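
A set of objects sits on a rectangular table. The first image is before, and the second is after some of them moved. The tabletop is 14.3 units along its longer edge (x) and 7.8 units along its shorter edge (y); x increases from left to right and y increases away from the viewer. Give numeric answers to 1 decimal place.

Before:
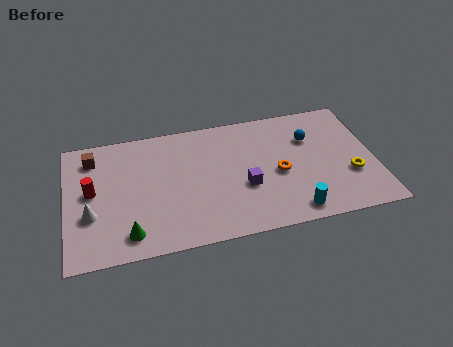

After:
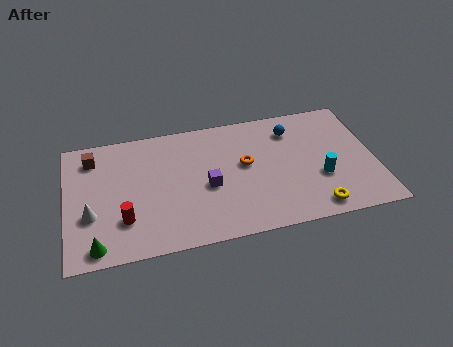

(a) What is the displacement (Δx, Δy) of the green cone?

(-1.5, -0.4)

From the two frames, the green cone sits at roughly (2.8, 1.3) before and (1.3, 0.9) after.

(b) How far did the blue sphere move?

1.1

The blue sphere was near (11.4, 5.4) before and (10.6, 6.1) after, so it travelled √(0.8² + 0.7²) ≈ 1.1 units.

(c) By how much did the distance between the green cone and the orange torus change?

+0.5

Before: roughly 7.3 units apart; after: 7.8. That's 0.5 units further apart.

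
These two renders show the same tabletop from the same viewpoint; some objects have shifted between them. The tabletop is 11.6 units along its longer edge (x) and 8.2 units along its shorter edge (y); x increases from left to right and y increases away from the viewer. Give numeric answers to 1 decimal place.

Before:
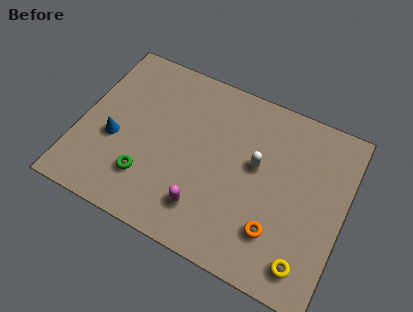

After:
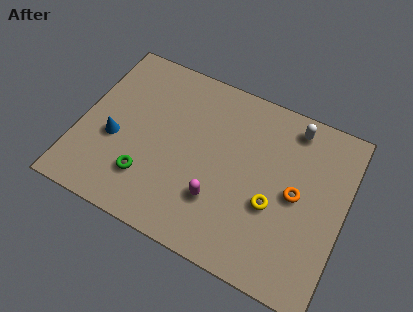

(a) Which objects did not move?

the blue cone and the green torus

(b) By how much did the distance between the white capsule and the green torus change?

+2.5

Before: roughly 5.2 units apart; after: 7.7. That's 2.5 units further apart.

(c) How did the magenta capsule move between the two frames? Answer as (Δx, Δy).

(0.5, 0.6)

The magenta capsule started near (5.8, 1.8) and ended near (6.3, 2.4).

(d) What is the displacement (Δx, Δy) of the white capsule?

(1.3, 2.4)

From the two frames, the white capsule sits at roughly (7.7, 4.7) before and (9.0, 7.1) after.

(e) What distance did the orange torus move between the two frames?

2.1

From (8.9, 2.1) to (9.5, 4.1), the orange torus covered √(0.6² + 2.0²) ≈ 2.1 units.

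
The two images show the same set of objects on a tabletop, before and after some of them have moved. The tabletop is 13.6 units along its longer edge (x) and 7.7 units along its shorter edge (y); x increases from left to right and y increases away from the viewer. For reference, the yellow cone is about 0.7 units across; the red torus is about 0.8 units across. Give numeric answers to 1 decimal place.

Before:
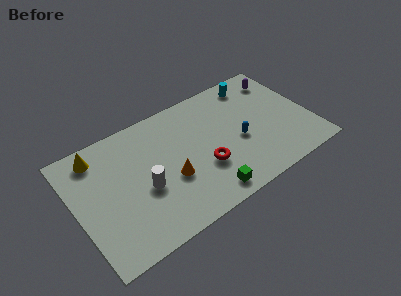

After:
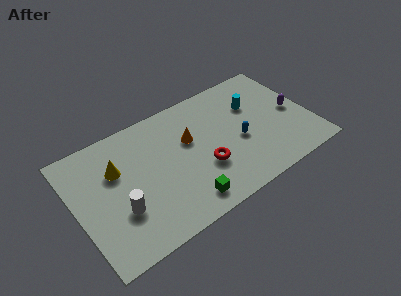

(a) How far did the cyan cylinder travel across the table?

1.4

The cyan cylinder moved from about (10.9, 6.6) to (10.6, 5.2), a distance of √(0.3² + 1.4²) ≈ 1.4.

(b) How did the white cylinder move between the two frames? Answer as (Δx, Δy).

(-1.5, -0.6)

The white cylinder was at about (3.8, 3.2) and moved to about (2.3, 2.6).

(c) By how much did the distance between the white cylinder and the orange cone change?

+3.4

They were about 1.5 units apart before and 4.9 after — 3.4 units further apart.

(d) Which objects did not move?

the red torus and the blue capsule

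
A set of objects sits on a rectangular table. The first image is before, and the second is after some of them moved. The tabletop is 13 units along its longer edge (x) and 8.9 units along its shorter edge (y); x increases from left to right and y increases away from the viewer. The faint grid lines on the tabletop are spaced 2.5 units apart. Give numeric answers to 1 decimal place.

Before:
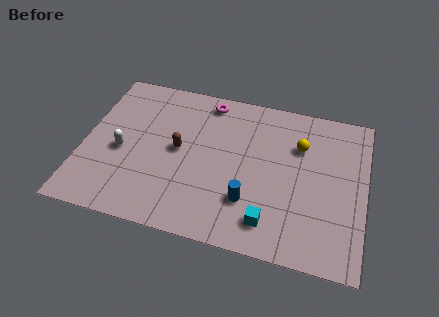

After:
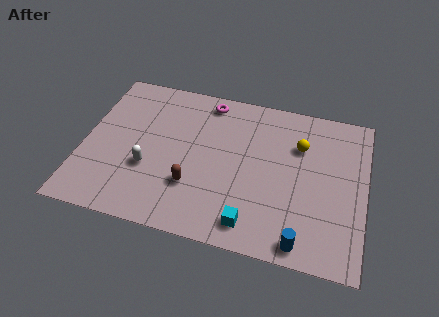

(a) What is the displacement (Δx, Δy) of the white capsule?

(1.3, -0.7)

The white capsule started near (1.8, 3.9) and ended near (3.1, 3.2).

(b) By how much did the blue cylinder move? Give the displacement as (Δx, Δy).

(2.5, -1.6)

The blue cylinder started near (7.8, 2.5) and ended near (10.3, 0.9).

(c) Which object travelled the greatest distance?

the blue cylinder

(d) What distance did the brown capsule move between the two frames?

2.1

From (4.4, 4.6) to (5.2, 2.7), the brown capsule covered √(0.8² + 1.9²) ≈ 2.1 units.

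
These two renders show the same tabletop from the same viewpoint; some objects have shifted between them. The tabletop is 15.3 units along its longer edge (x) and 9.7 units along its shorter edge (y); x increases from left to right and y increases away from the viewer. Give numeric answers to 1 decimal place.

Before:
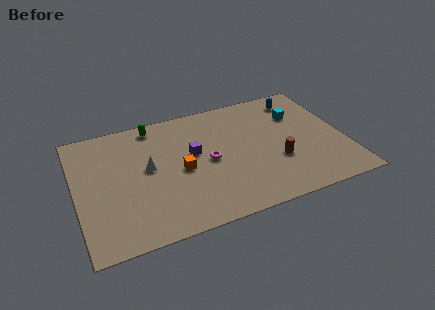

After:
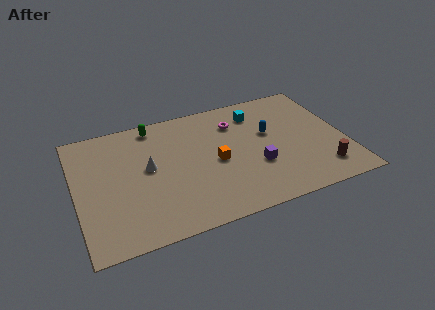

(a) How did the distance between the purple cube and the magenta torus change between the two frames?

+2.8

The distance was about 1.2 in the first image and 4.0 in the second, so they moved 2.8 units further apart.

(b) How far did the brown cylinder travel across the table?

2.8

The brown cylinder moved from about (11.3, 3.4) to (13.7, 1.9), a distance of √(2.4² + 1.5²) ≈ 2.8.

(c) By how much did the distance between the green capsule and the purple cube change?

+3.9

Before: roughly 3.6 units apart; after: 7.5. That's 3.9 units further apart.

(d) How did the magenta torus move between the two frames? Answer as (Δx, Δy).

(1.8, 2.6)

From the two frames, the magenta torus sits at roughly (7.5, 4.7) before and (9.3, 7.3) after.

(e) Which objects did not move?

the green capsule and the white cone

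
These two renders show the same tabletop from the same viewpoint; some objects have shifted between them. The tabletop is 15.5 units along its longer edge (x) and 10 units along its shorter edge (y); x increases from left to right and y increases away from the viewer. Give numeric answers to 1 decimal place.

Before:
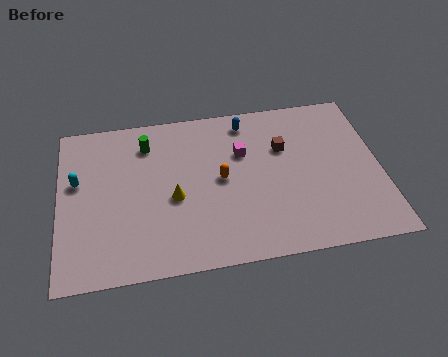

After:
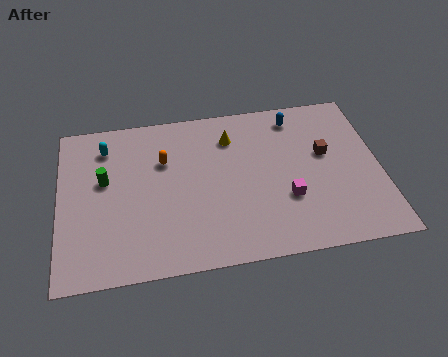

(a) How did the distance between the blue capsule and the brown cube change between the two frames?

+0.3

They were about 2.6 units apart before and 2.9 after — 0.3 units further apart.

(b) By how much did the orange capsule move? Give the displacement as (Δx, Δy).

(-2.7, 1.6)

The orange capsule started near (7.8, 5.1) and ended near (5.1, 6.7).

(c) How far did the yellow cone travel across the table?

4.5

From (5.5, 4.3) to (8.4, 7.7), the yellow cone covered √(2.9² + 3.4²) ≈ 4.5 units.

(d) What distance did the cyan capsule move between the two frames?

2.4

The cyan capsule moved from about (0.9, 6.0) to (2.3, 8.0), a distance of √(1.4² + 2.0²) ≈ 2.4.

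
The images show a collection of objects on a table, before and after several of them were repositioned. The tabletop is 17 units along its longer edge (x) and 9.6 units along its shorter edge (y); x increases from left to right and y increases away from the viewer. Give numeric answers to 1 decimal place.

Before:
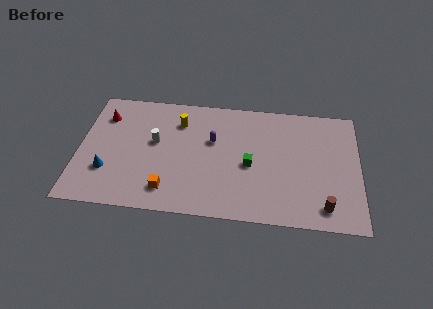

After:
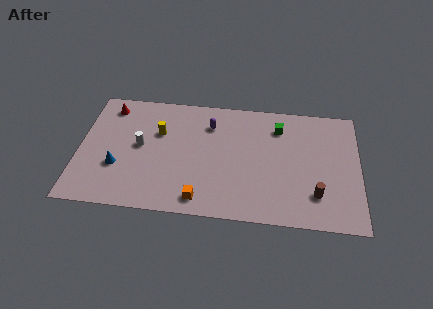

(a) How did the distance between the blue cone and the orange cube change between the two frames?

+1.6

Before: roughly 3.9 units apart; after: 5.5. That's 1.6 units further apart.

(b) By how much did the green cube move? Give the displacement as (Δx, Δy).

(1.7, 3.2)

The green cube was at about (10.4, 4.3) and moved to about (12.1, 7.5).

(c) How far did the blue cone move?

0.7

From (1.8, 2.9) to (2.4, 3.3), the blue cone covered √(0.6² + 0.4²) ≈ 0.7 units.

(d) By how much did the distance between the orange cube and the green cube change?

+2.2

The distance was about 5.5 in the first image and 7.7 in the second, so they moved 2.2 units further apart.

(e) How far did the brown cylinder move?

1.0

The brown cylinder moved from about (14.9, 1.5) to (14.4, 2.4), a distance of √(0.5² + 0.9²) ≈ 1.0.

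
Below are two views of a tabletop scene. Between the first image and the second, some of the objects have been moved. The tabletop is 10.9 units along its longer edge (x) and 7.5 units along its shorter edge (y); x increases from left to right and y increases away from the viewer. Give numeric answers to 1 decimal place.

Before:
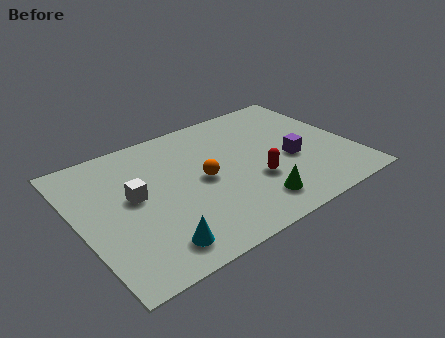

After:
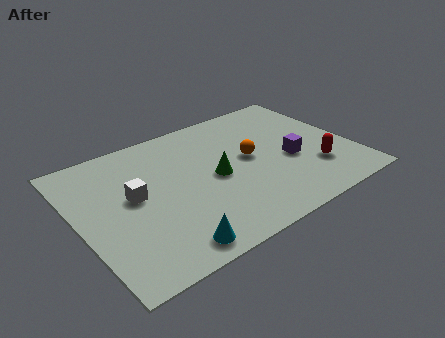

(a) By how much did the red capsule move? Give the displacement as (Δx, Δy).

(2.4, -0.5)

The red capsule started near (6.8, 2.6) and ended near (9.2, 2.1).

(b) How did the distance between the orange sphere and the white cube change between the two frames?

+2.0

Before: roughly 2.7 units apart; after: 4.7. That's 2.0 units further apart.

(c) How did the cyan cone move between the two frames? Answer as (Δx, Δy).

(0.5, -0.3)

The cyan cone started near (2.5, 1.2) and ended near (3.0, 0.9).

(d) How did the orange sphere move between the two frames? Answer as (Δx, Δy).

(2.0, 0.3)

The orange sphere was at about (4.9, 3.7) and moved to about (6.9, 4.0).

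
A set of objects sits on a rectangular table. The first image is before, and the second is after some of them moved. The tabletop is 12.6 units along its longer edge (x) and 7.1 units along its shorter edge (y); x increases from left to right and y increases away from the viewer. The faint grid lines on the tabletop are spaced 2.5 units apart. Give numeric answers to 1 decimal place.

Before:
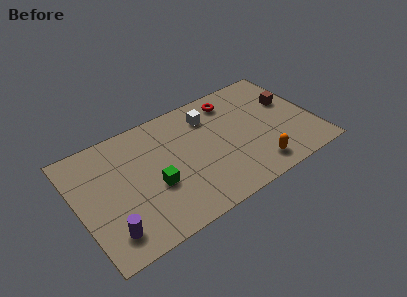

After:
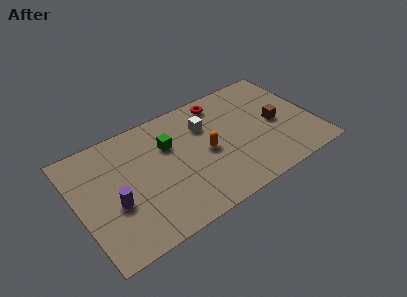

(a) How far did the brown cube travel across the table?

1.3

The brown cube moved from about (11.5, 4.4) to (10.6, 3.4), a distance of √(0.9² + 1.0²) ≈ 1.3.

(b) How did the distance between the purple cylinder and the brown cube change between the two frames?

-1.8

The distance was about 10.6 in the first image and 8.8 in the second, so they moved 1.8 units closer together.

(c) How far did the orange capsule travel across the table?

3.2

The orange capsule moved from about (9.1, 1.2) to (6.8, 3.4), a distance of √(2.3² + 2.2²) ≈ 3.2.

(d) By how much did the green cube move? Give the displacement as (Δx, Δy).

(1.1, 2.0)

The green cube started near (3.9, 2.8) and ended near (5.0, 4.8).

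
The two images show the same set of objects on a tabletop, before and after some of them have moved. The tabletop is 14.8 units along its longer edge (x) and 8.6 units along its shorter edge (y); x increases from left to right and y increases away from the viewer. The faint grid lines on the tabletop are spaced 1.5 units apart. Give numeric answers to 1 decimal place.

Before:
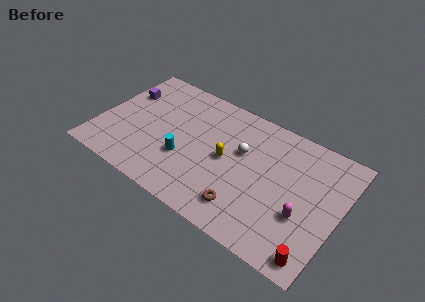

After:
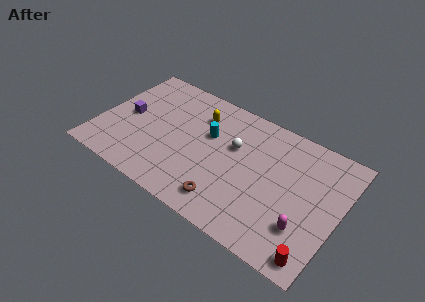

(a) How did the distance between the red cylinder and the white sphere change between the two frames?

+0.5

Before: roughly 6.7 units apart; after: 7.2. That's 0.5 units further apart.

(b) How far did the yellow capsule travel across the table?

3.0

From (7.9, 4.3) to (5.8, 6.5), the yellow capsule covered √(2.1² + 2.2²) ≈ 3.0 units.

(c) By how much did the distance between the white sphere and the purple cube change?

-0.9

The distance was about 7.6 in the first image and 6.7 in the second, so they moved 0.9 units closer together.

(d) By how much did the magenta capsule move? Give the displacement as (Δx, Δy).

(0.2, -0.7)

From the two frames, the magenta capsule sits at roughly (12.8, 3.1) before and (13.0, 2.4) after.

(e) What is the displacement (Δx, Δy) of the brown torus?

(-1.1, -0.2)

The brown torus was at about (9.5, 1.7) and moved to about (8.4, 1.5).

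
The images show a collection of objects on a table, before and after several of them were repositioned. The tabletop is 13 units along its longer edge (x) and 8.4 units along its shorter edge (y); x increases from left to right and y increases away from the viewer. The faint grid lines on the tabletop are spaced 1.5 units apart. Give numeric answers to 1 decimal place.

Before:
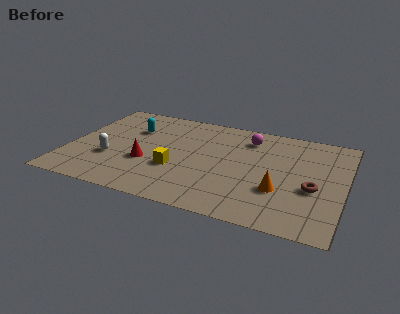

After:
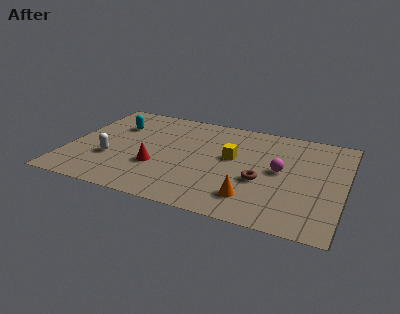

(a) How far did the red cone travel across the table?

0.5

From (3.8, 3.1) to (4.3, 2.9), the red cone covered √(0.5² + 0.2²) ≈ 0.5 units.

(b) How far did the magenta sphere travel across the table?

2.9

The magenta sphere moved from about (8.3, 6.7) to (10.0, 4.4), a distance of √(1.7² + 2.3²) ≈ 2.9.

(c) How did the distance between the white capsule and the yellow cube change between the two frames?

+2.8

They were about 3.1 units apart before and 5.9 after — 2.8 units further apart.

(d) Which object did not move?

the white capsule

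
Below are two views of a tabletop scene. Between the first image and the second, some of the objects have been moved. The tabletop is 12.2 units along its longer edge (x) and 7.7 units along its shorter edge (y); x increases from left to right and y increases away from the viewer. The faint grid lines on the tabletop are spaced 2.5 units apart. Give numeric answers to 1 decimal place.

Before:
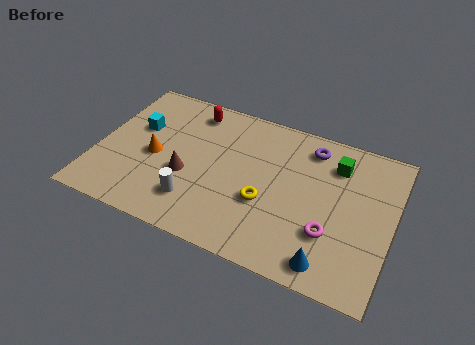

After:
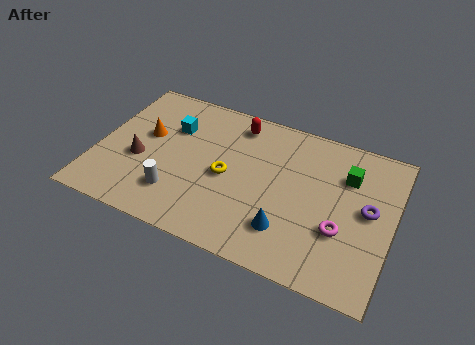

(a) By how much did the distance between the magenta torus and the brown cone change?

+2.4

Before: roughly 6.0 units apart; after: 8.4. That's 2.4 units further apart.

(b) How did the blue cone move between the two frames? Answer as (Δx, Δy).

(-1.8, 0.9)

From the two frames, the blue cone sits at roughly (9.9, 1.0) before and (8.1, 1.9) after.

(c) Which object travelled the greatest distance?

the purple torus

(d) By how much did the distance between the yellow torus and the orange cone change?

-1.1

Before: roughly 4.7 units apart; after: 3.6. That's 1.1 units closer together.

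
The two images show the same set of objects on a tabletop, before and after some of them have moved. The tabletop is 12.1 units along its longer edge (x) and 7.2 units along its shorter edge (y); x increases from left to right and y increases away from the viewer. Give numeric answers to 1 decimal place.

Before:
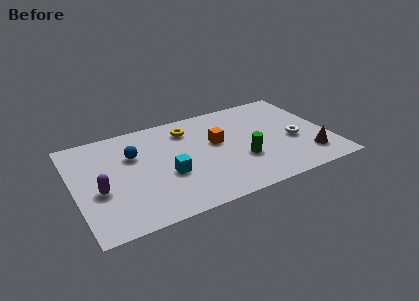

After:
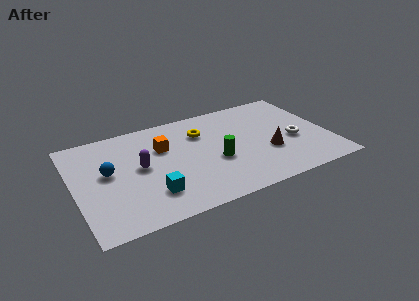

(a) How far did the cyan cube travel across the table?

1.3

The cyan cube moved from about (4.3, 2.8) to (3.4, 1.8), a distance of √(0.9² + 1.0²) ≈ 1.3.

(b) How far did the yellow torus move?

0.8

From (5.6, 5.7) to (6.2, 5.2), the yellow torus covered √(0.6² + 0.5²) ≈ 0.8 units.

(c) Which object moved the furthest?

the orange cube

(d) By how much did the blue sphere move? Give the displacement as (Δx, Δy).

(-1.3, -0.8)

From the two frames, the blue sphere sits at roughly (2.9, 4.8) before and (1.6, 4.0) after.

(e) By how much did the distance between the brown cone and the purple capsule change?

-3.8

The distance was about 9.9 in the first image and 6.1 in the second, so they moved 3.8 units closer together.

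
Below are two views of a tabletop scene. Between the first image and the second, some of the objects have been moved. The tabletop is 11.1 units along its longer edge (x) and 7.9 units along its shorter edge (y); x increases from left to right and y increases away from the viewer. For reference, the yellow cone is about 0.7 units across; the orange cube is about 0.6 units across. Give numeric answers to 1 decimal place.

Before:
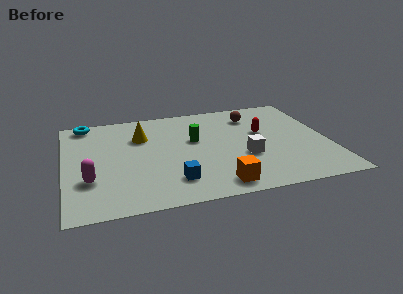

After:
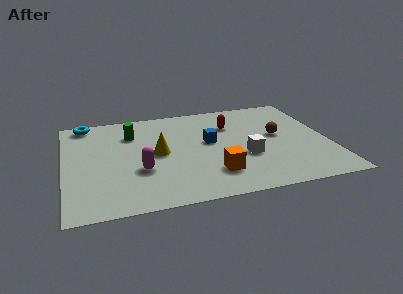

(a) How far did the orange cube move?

0.9

The orange cube was near (6.2, 1.0) before and (6.1, 1.9) after, so it travelled √(0.1² + 0.9²) ≈ 0.9 units.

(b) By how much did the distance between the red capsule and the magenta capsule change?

-2.8

Before: roughly 7.7 units apart; after: 4.9. That's 2.8 units closer together.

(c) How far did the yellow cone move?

1.6

The yellow cone moved from about (3.3, 5.5) to (3.9, 4.0), a distance of √(0.6² + 1.5²) ≈ 1.6.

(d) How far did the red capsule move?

1.6

From (8.4, 4.7) to (7.1, 5.6), the red capsule covered √(1.3² + 0.9²) ≈ 1.6 units.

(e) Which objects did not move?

the cyan torus and the white cube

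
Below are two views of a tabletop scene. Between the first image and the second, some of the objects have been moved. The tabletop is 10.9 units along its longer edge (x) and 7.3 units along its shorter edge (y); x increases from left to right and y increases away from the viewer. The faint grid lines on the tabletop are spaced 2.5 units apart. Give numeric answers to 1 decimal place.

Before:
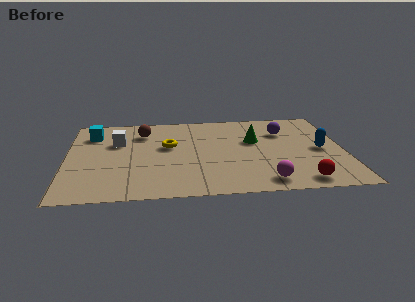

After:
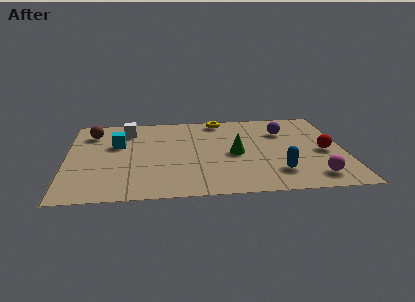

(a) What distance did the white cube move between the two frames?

1.1

The white cube moved from about (2.0, 4.8) to (2.4, 5.8), a distance of √(0.4² + 1.0²) ≈ 1.1.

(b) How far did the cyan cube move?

1.4

The cyan cube was near (1.0, 5.6) before and (2.0, 4.6) after, so it travelled √(1.0² + 1.0²) ≈ 1.4 units.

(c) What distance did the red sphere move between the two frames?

2.6

From (9.1, 0.9) to (10.1, 3.3), the red sphere covered √(1.0² + 2.4²) ≈ 2.6 units.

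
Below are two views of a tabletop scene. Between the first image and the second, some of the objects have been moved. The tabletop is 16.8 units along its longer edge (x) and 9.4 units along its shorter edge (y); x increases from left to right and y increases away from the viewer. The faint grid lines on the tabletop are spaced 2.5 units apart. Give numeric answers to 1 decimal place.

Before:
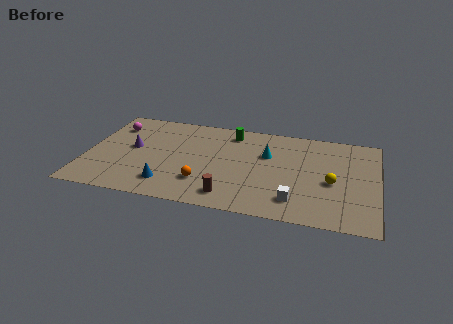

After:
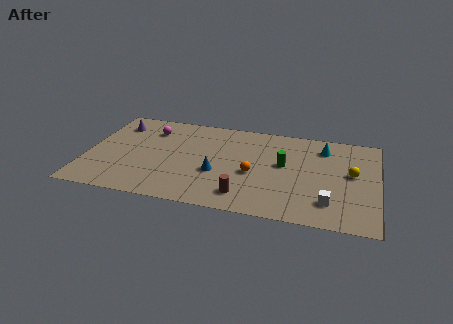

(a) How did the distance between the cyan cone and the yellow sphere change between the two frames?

-1.4

They were about 4.3 units apart before and 2.9 after — 1.4 units closer together.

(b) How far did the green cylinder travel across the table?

4.1

The green cylinder moved from about (8.2, 7.9) to (11.4, 5.3), a distance of √(3.2² + 2.6²) ≈ 4.1.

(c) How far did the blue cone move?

3.2

From (4.9, 1.9) to (7.6, 3.6), the blue cone covered √(2.7² + 1.7²) ≈ 3.2 units.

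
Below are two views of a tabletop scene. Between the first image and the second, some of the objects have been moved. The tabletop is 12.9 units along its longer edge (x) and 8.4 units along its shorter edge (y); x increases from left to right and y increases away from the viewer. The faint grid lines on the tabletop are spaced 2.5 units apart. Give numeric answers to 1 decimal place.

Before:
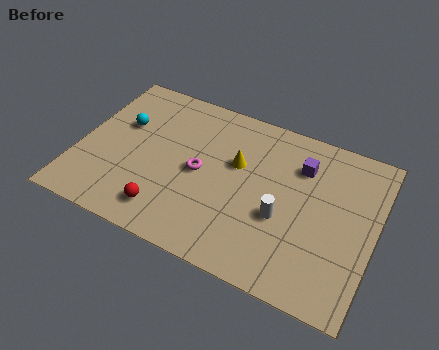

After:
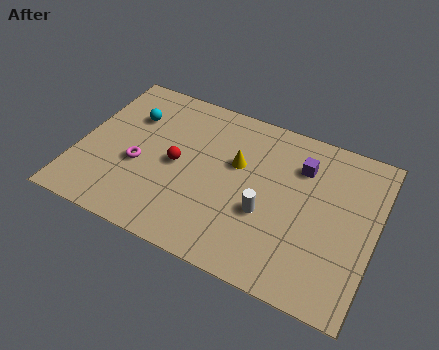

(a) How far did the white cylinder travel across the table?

0.7

The white cylinder moved from about (9.0, 3.3) to (8.3, 3.2), a distance of √(0.7² + 0.1²) ≈ 0.7.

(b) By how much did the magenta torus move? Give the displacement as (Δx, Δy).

(-2.6, -0.7)

The magenta torus started near (5.3, 4.1) and ended near (2.7, 3.4).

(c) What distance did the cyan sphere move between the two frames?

0.7

From (1.7, 5.3) to (2.0, 5.9), the cyan sphere covered √(0.3² + 0.6²) ≈ 0.7 units.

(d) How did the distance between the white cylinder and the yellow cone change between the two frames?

-0.4

Before: roughly 2.9 units apart; after: 2.5. That's 0.4 units closer together.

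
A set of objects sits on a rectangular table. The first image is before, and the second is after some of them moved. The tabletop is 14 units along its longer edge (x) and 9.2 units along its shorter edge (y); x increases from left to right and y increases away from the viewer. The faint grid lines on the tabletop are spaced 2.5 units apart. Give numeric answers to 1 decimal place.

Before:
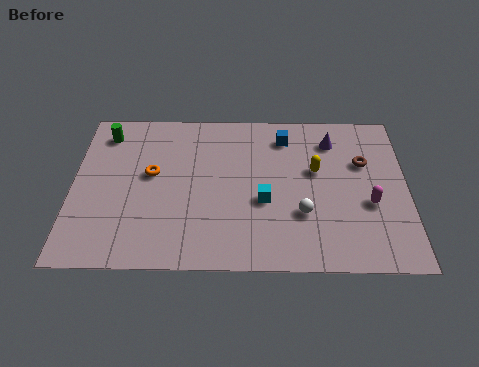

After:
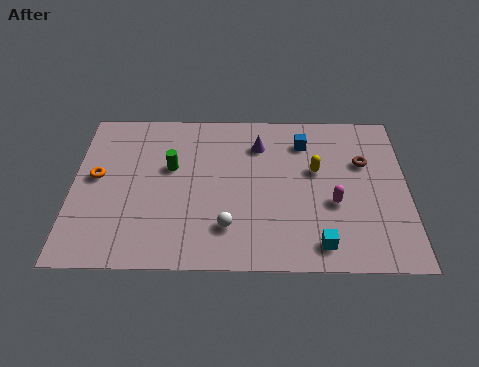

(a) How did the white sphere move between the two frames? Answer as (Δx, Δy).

(-3.1, -0.8)

The white sphere started near (9.6, 3.0) and ended near (6.5, 2.2).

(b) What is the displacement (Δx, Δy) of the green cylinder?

(2.8, -2.0)

The green cylinder started near (1.3, 7.6) and ended near (4.1, 5.6).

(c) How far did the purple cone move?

3.1

The purple cone moved from about (10.9, 7.3) to (7.8, 7.0), a distance of √(3.1² + 0.3²) ≈ 3.1.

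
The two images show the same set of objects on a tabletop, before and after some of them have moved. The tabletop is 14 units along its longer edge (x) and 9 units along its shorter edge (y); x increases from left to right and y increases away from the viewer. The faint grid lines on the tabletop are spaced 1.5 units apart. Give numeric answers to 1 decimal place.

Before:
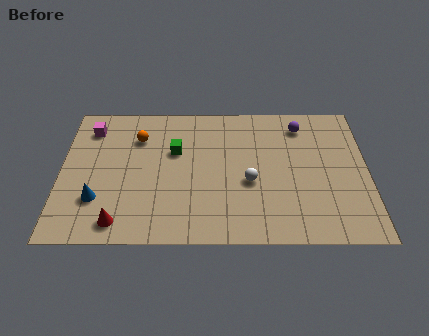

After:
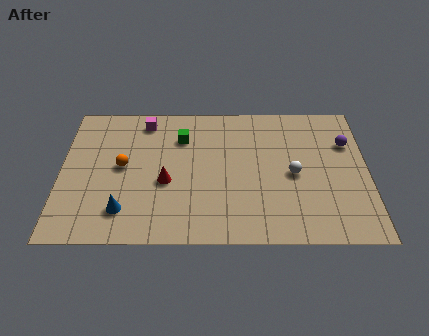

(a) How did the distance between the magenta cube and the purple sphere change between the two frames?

-0.3

Before: roughly 9.7 units apart; after: 9.4. That's 0.3 units closer together.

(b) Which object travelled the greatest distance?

the red cone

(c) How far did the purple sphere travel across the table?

2.4

From (11.0, 7.4) to (13.1, 6.2), the purple sphere covered √(2.1² + 1.2²) ≈ 2.4 units.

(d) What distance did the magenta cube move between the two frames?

2.5

The magenta cube was near (1.3, 7.2) before and (3.8, 7.7) after, so it travelled √(2.5² + 0.5²) ≈ 2.5 units.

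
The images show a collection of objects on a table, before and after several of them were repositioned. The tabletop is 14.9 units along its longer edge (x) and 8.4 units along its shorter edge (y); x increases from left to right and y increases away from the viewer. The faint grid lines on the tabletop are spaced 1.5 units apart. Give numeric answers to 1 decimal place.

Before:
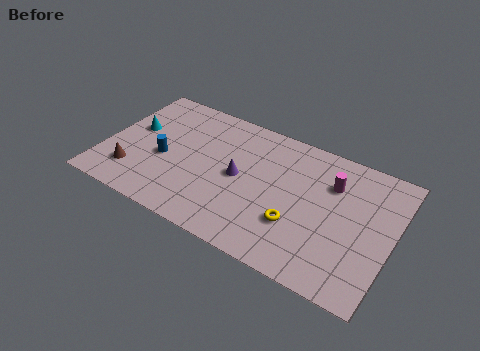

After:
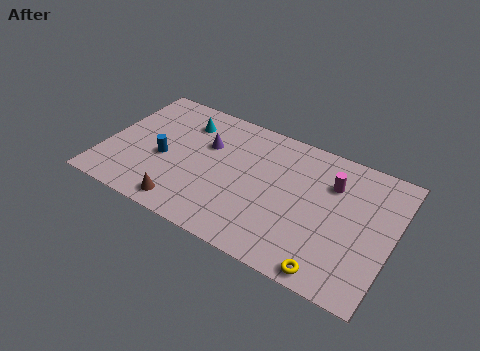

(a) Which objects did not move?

the blue cylinder and the magenta cylinder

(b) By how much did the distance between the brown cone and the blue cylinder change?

+0.8

Before: roughly 2.1 units apart; after: 2.9. That's 0.8 units further apart.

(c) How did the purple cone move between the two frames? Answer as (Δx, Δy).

(-1.9, 1.3)

The purple cone was at about (7.0, 4.2) and moved to about (5.1, 5.5).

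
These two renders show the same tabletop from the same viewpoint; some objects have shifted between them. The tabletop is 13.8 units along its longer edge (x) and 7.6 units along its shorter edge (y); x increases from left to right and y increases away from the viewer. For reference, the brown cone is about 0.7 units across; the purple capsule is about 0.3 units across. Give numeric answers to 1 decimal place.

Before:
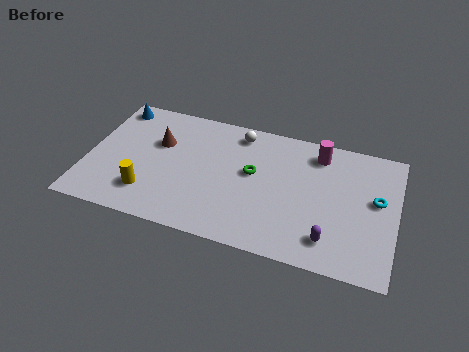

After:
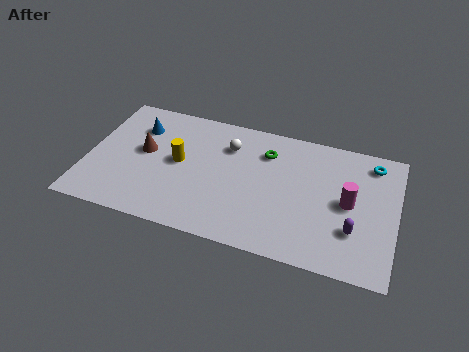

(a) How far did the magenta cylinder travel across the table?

2.9

The magenta cylinder was near (10.2, 6.3) before and (11.7, 3.8) after, so it travelled √(1.5² + 2.5²) ≈ 2.9 units.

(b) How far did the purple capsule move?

1.3

The purple capsule moved from about (11.0, 1.5) to (12.0, 2.3), a distance of √(1.0² + 0.8²) ≈ 1.3.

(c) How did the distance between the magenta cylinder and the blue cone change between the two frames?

+0.5

Before: roughly 9.3 units apart; after: 9.8. That's 0.5 units further apart.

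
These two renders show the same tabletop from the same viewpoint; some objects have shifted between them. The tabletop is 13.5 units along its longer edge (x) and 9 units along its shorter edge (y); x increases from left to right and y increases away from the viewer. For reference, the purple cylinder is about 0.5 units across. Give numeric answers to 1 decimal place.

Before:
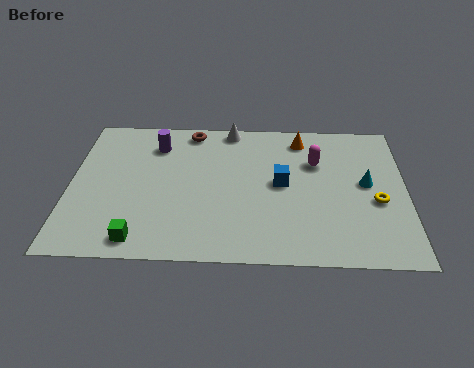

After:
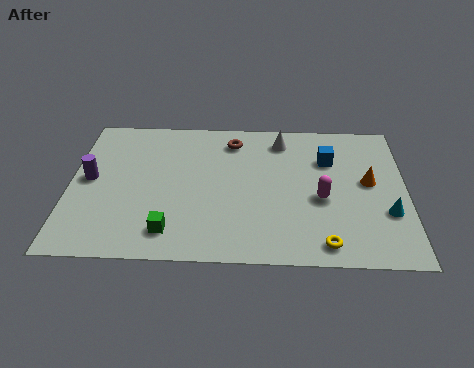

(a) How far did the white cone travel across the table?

2.2

The white cone moved from about (6.4, 8.2) to (8.5, 7.5), a distance of √(2.1² + 0.7²) ≈ 2.2.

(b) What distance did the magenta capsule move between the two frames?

2.3

From (9.9, 6.1) to (10.1, 3.8), the magenta capsule covered √(0.2² + 2.3²) ≈ 2.3 units.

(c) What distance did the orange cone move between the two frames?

3.8

From (9.3, 7.6) to (12.0, 4.9), the orange cone covered √(2.7² + 2.7²) ≈ 3.8 units.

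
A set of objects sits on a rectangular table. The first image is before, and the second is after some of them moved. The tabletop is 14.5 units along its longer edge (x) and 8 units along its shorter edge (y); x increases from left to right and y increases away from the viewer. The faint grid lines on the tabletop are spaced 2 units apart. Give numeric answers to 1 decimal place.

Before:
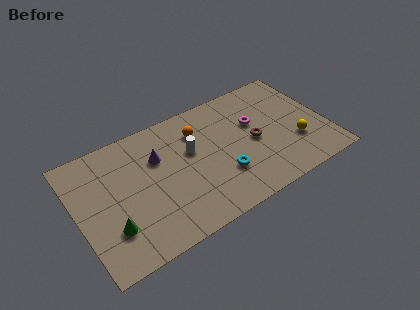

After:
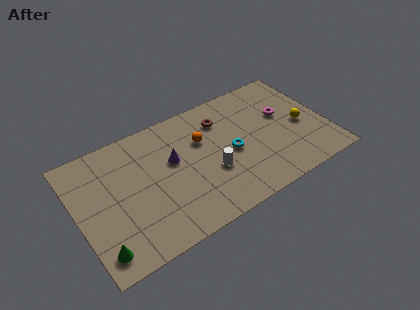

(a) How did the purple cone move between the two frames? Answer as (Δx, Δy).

(0.8, -0.6)

The purple cone was at about (4.8, 5.4) and moved to about (5.6, 4.8).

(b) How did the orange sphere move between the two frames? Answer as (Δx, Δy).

(0.1, -0.7)

From the two frames, the orange sphere sits at roughly (7.3, 6.0) before and (7.4, 5.3) after.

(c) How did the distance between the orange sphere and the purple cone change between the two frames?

-0.7

Before: roughly 2.6 units apart; after: 1.9. That's 0.7 units closer together.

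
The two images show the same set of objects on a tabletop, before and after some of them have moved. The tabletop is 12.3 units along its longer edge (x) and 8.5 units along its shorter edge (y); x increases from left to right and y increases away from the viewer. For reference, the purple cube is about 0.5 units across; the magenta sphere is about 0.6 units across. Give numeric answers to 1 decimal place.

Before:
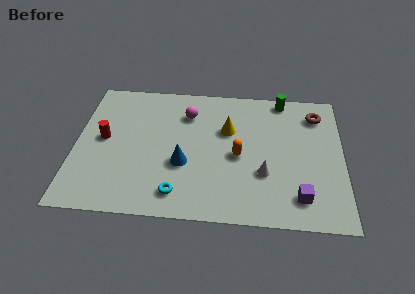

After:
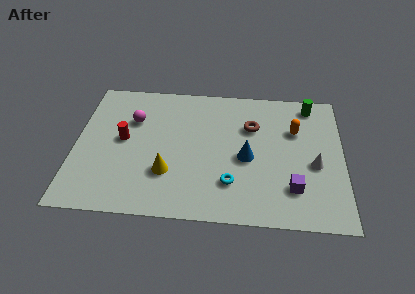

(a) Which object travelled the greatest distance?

the yellow cone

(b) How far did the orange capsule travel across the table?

3.2

The orange capsule was near (7.5, 3.9) before and (10.1, 5.7) after, so it travelled √(2.6² + 1.8²) ≈ 3.2 units.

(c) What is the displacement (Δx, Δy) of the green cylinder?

(1.3, -0.3)

From the two frames, the green cylinder sits at roughly (9.5, 7.7) before and (10.8, 7.4) after.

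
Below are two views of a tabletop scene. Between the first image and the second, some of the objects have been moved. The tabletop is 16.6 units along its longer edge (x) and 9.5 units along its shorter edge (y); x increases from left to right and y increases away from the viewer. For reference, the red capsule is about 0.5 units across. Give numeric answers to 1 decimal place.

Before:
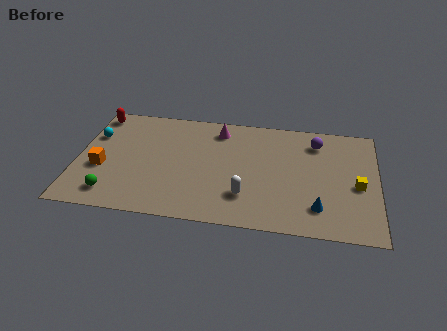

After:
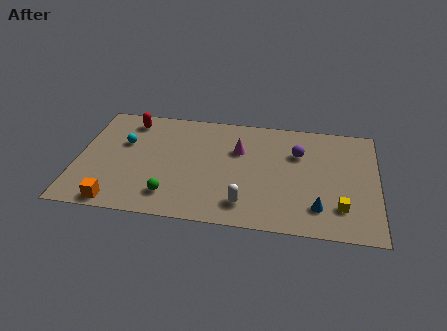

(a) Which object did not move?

the blue cone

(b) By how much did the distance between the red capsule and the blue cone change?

-1.8

They were about 14.0 units apart before and 12.2 after — 1.8 units closer together.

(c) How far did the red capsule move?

1.9

The red capsule was near (0.8, 8.3) before and (2.7, 8.0) after, so it travelled √(1.9² + 0.3²) ≈ 1.9 units.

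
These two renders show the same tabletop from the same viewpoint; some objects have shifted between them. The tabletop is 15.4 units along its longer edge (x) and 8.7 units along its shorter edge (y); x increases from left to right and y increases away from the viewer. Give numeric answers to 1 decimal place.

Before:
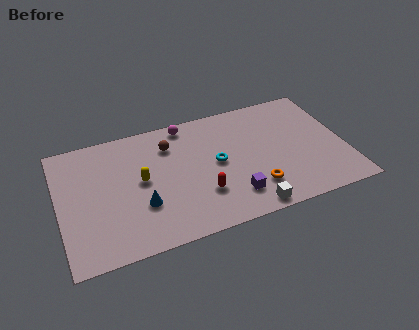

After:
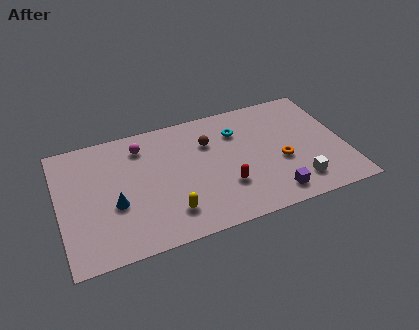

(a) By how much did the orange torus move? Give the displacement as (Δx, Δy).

(1.6, 1.4)

From the two frames, the orange torus sits at roughly (10.3, 2.1) before and (11.9, 3.5) after.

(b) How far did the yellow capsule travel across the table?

3.0

The yellow capsule moved from about (4.4, 4.6) to (5.7, 1.9), a distance of √(1.3² + 2.7²) ≈ 3.0.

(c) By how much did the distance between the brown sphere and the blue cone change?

+1.8

Before: roughly 4.1 units apart; after: 5.9. That's 1.8 units further apart.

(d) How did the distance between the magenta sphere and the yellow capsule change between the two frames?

+1.0

Before: roughly 4.2 units apart; after: 5.2. That's 1.0 units further apart.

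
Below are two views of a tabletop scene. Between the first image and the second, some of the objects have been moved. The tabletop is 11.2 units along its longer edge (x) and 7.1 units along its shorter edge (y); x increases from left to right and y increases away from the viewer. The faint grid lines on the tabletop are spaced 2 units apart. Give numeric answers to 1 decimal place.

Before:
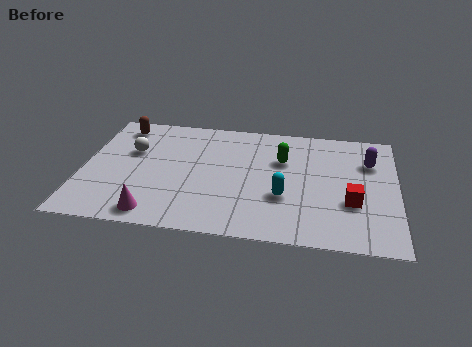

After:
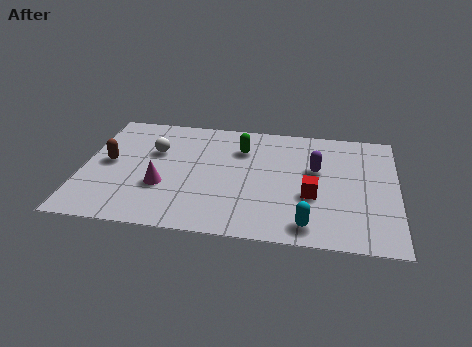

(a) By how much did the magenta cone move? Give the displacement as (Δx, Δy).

(0.2, 1.6)

The magenta cone was at about (2.7, 0.9) and moved to about (2.9, 2.5).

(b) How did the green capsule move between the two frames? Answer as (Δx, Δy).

(-1.5, 0.5)

From the two frames, the green capsule sits at roughly (7.1, 4.7) before and (5.6, 5.2) after.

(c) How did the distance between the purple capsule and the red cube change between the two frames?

-1.0

They were about 2.6 units apart before and 1.6 after — 1.0 units closer together.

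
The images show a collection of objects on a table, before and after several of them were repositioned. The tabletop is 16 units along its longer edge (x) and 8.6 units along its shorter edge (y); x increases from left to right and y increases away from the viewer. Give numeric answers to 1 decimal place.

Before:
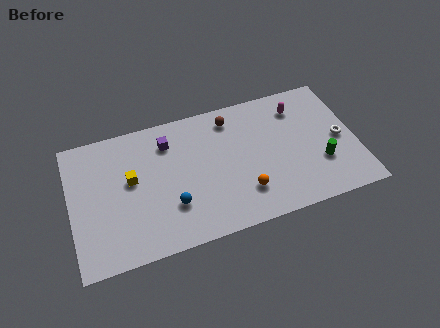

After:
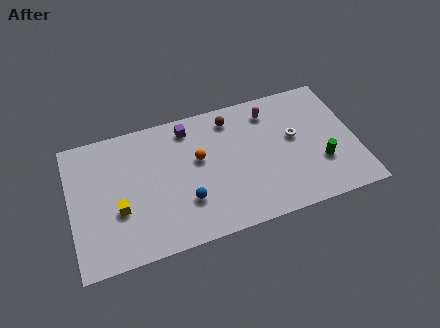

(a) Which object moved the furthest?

the orange sphere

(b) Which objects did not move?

the green cylinder and the brown sphere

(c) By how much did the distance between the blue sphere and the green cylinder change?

-0.8

Before: roughly 8.4 units apart; after: 7.6. That's 0.8 units closer together.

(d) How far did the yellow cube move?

1.9

The yellow cube moved from about (3.4, 4.9) to (2.6, 3.2), a distance of √(0.8² + 1.7²) ≈ 1.9.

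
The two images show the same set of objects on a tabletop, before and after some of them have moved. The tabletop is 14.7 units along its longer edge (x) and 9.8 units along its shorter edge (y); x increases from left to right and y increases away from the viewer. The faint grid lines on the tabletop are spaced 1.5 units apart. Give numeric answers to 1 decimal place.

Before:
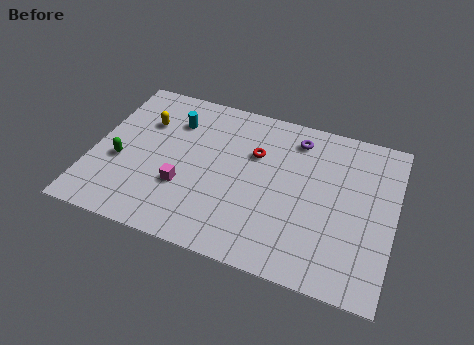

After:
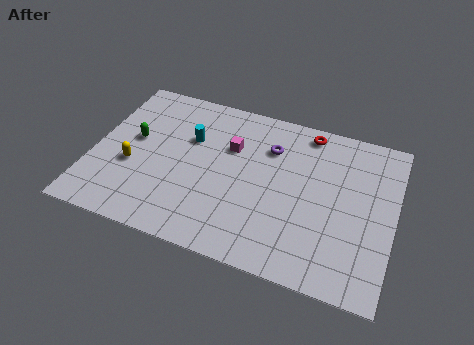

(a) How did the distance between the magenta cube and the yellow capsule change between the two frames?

+1.1

They were about 4.2 units apart before and 5.3 after — 1.1 units further apart.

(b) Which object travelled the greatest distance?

the magenta cube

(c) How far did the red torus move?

3.3

From (7.8, 6.5) to (10.2, 8.7), the red torus covered √(2.4² + 2.2²) ≈ 3.3 units.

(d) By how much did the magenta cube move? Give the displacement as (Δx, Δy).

(2.0, 3.2)

The magenta cube was at about (4.6, 3.3) and moved to about (6.6, 6.5).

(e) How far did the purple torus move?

1.6

The purple torus was near (9.7, 8.1) before and (8.5, 7.1) after, so it travelled √(1.2² + 1.0²) ≈ 1.6 units.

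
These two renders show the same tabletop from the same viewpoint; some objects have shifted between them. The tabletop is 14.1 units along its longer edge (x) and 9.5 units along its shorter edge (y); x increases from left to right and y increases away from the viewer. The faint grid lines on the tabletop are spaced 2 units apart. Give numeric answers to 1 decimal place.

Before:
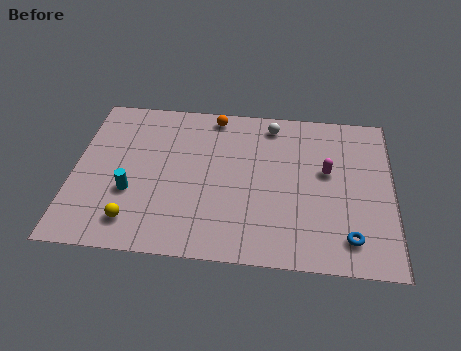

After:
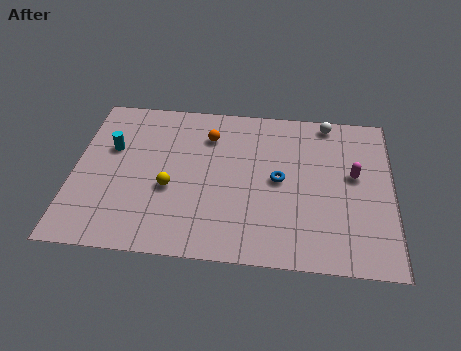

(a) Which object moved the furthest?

the blue torus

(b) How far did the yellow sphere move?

2.6

From (2.8, 1.7) to (4.3, 3.8), the yellow sphere covered √(1.5² + 2.1²) ≈ 2.6 units.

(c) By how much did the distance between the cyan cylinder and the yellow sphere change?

+1.8

The distance was about 1.7 in the first image and 3.5 in the second, so they moved 1.8 units further apart.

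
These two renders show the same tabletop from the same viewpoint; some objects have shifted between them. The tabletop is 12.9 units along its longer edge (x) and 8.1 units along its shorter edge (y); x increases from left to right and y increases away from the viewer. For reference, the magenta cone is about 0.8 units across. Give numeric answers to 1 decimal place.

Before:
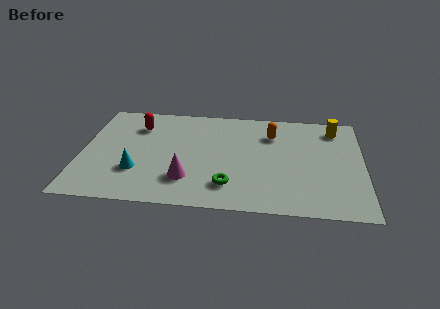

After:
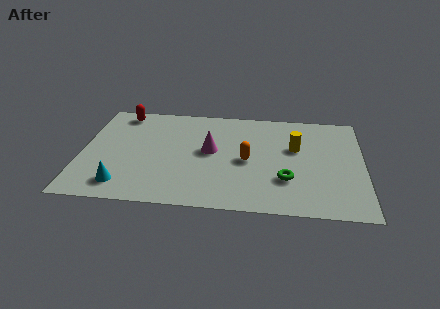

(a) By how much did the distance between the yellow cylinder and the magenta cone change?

-4.2

Before: roughly 8.1 units apart; after: 3.9. That's 4.2 units closer together.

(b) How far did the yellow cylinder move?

2.5

The yellow cylinder moved from about (11.6, 6.7) to (9.8, 5.0), a distance of √(1.8² + 1.7²) ≈ 2.5.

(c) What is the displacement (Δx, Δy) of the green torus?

(2.6, 0.7)

The green torus started near (6.8, 1.8) and ended near (9.4, 2.5).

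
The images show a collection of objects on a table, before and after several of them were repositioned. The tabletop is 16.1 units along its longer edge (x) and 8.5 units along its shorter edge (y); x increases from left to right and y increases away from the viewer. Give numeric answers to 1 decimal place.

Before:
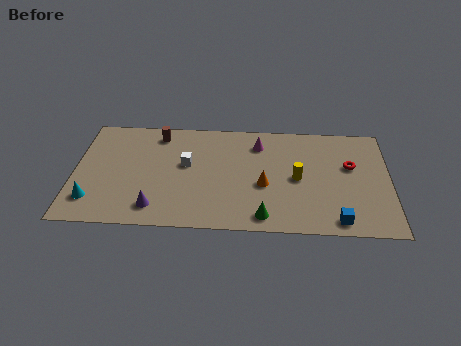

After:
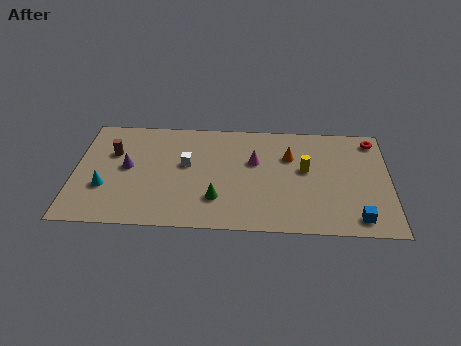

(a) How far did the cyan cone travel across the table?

1.2

The cyan cone moved from about (1.0, 1.9) to (1.6, 2.9), a distance of √(0.6² + 1.0²) ≈ 1.2.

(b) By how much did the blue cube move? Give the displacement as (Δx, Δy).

(1.0, 0.2)

From the two frames, the blue cube sits at roughly (13.4, 1.0) before and (14.4, 1.2) after.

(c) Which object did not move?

the white cube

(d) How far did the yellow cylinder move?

0.8

From (11.4, 4.1) to (11.8, 4.8), the yellow cylinder covered √(0.4² + 0.7²) ≈ 0.8 units.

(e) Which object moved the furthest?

the purple cone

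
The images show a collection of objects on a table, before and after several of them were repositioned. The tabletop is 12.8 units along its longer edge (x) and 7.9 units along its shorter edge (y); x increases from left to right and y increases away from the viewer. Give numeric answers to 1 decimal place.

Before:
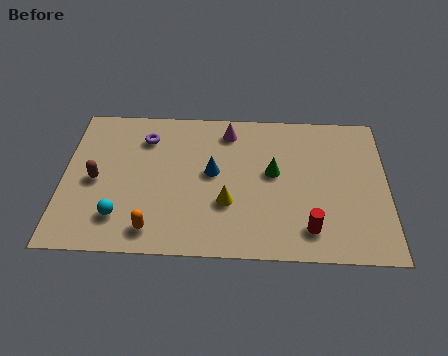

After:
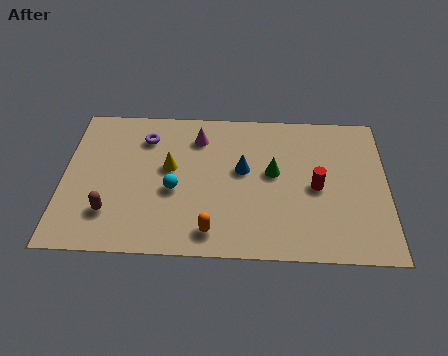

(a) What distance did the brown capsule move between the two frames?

1.8

The brown capsule was near (1.3, 3.7) before and (1.9, 2.0) after, so it travelled √(0.6² + 1.7²) ≈ 1.8 units.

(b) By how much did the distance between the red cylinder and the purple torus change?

-0.8

They were about 8.0 units apart before and 7.2 after — 0.8 units closer together.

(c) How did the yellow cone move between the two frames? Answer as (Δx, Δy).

(-2.3, 1.8)

The yellow cone started near (6.5, 2.7) and ended near (4.2, 4.5).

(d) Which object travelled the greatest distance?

the yellow cone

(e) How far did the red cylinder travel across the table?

2.2

The red cylinder moved from about (9.7, 1.5) to (10.0, 3.7), a distance of √(0.3² + 2.2²) ≈ 2.2.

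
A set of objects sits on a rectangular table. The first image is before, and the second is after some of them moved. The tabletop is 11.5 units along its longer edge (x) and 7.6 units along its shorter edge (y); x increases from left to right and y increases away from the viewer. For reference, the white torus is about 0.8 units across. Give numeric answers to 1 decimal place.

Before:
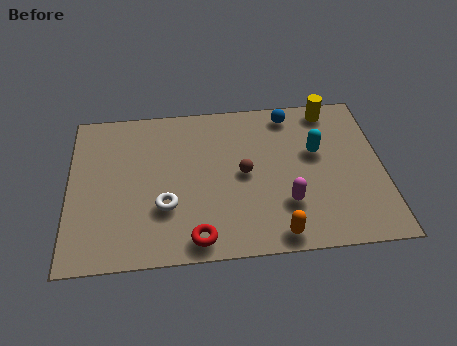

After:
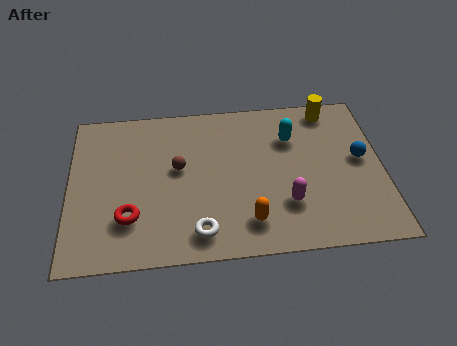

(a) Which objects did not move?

the magenta capsule and the yellow cylinder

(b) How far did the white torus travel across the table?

1.8

The white torus moved from about (3.5, 2.5) to (4.7, 1.2), a distance of √(1.2² + 1.3²) ≈ 1.8.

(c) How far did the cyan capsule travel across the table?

1.2

From (9.1, 4.6) to (8.2, 5.4), the cyan capsule covered √(0.9² + 0.8²) ≈ 1.2 units.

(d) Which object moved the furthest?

the blue sphere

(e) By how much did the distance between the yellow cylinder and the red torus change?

+1.1

They were about 7.7 units apart before and 8.8 after — 1.1 units further apart.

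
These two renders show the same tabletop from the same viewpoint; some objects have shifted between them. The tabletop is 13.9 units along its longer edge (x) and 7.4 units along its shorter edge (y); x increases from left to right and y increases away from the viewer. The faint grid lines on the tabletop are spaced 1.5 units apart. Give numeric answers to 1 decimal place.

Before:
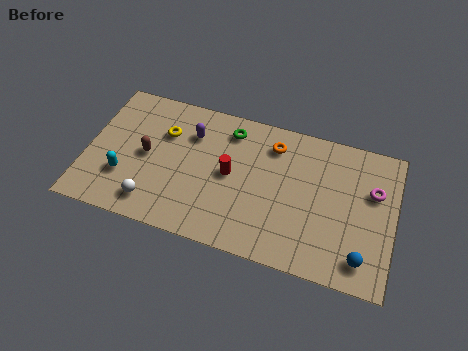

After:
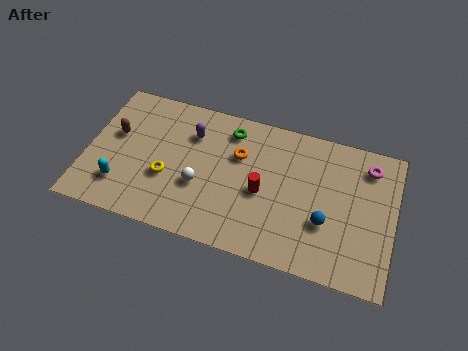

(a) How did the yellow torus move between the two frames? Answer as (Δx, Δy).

(0.3, -2.3)

From the two frames, the yellow torus sits at roughly (3.4, 5.1) before and (3.7, 2.8) after.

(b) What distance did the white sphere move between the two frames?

2.5

The white sphere was near (3.2, 1.3) before and (5.2, 2.8) after, so it travelled √(2.0² + 1.5²) ≈ 2.5 units.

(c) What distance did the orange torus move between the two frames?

1.8

The orange torus was near (8.3, 5.9) before and (6.8, 4.9) after, so it travelled √(1.5² + 1.0²) ≈ 1.8 units.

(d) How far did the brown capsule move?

1.7

From (2.7, 3.7) to (1.2, 4.4), the brown capsule covered √(1.5² + 0.7²) ≈ 1.7 units.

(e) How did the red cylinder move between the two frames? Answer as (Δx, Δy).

(1.5, -0.5)

The red cylinder started near (6.5, 3.8) and ended near (8.0, 3.3).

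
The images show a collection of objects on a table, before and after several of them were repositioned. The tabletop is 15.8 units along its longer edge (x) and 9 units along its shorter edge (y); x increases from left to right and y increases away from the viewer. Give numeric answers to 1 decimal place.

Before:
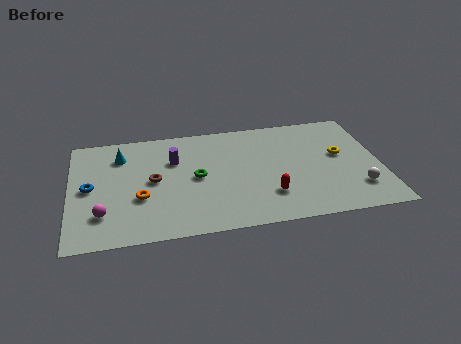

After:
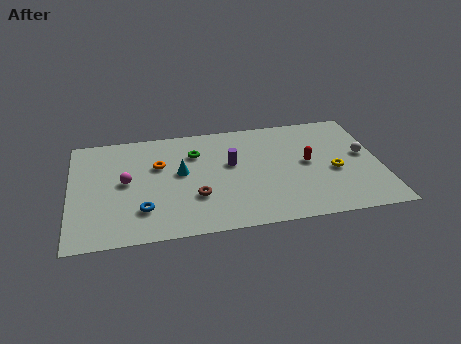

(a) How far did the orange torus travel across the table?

2.7

The orange torus moved from about (3.5, 3.3) to (4.5, 5.8), a distance of √(1.0² + 2.5²) ≈ 2.7.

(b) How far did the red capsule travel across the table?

3.1

The red capsule moved from about (10.0, 2.4) to (12.1, 4.7), a distance of √(2.1² + 2.3²) ≈ 3.1.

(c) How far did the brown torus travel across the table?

2.7

The brown torus was near (4.2, 4.6) before and (6.3, 2.9) after, so it travelled √(2.1² + 1.7²) ≈ 2.7 units.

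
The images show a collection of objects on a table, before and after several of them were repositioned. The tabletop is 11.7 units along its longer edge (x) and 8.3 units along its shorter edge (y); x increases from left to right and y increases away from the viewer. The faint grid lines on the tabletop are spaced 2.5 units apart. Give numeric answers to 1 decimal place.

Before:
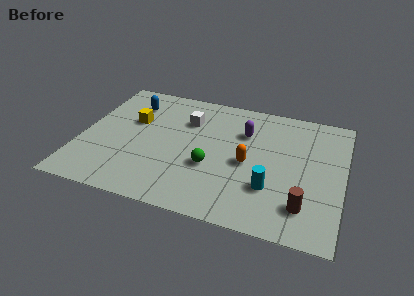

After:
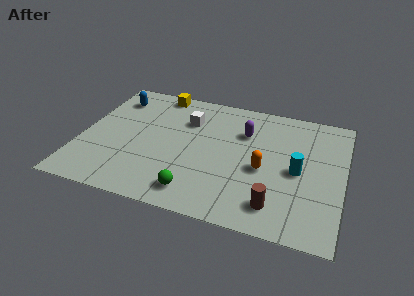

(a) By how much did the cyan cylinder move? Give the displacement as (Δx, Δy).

(1.1, 1.4)

The cyan cylinder was at about (8.6, 2.5) and moved to about (9.7, 3.9).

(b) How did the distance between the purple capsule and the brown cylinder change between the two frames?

-0.3

They were about 4.9 units apart before and 4.6 after — 0.3 units closer together.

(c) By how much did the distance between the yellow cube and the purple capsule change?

-0.6

The distance was about 5.0 in the first image and 4.4 in the second, so they moved 0.6 units closer together.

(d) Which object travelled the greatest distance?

the yellow cube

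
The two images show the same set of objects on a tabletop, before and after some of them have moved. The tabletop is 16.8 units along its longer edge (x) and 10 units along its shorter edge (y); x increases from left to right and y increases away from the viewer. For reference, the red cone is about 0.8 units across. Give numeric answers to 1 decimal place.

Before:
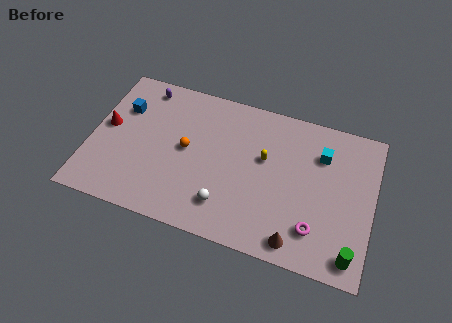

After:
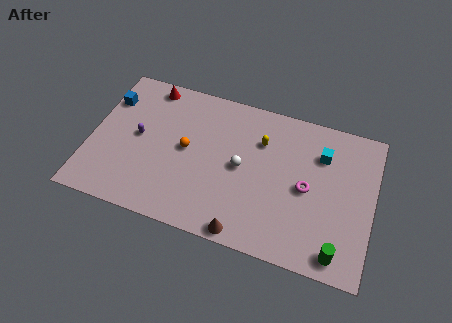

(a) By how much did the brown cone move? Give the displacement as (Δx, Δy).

(-3.0, -0.4)

The brown cone was at about (12.6, 1.2) and moved to about (9.6, 0.8).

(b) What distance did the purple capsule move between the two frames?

3.5

From (2.8, 8.7) to (2.8, 5.2), the purple capsule covered √(0.0² + 3.5²) ≈ 3.5 units.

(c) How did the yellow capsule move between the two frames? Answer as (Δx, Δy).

(-0.3, 1.1)

The yellow capsule was at about (10.3, 6.0) and moved to about (10.0, 7.1).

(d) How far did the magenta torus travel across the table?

2.6

From (13.6, 2.3) to (12.9, 4.8), the magenta torus covered √(0.7² + 2.5²) ≈ 2.6 units.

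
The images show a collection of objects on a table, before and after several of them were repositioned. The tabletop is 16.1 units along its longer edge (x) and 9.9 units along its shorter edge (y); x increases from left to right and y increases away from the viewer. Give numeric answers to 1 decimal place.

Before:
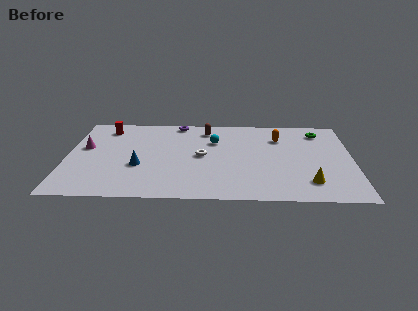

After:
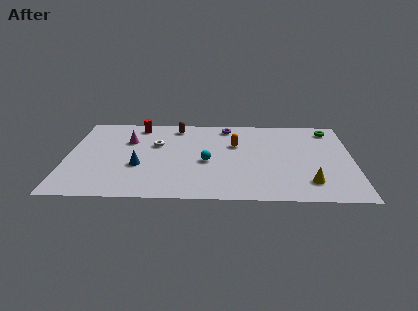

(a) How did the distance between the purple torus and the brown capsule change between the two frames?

+1.1

They were about 1.8 units apart before and 2.9 after — 1.1 units further apart.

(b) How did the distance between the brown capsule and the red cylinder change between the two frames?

-3.5

The distance was about 5.7 in the first image and 2.2 in the second, so they moved 3.5 units closer together.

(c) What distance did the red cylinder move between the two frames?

1.8

The red cylinder was near (2.1, 8.2) before and (3.9, 8.6) after, so it travelled √(1.8² + 0.4²) ≈ 1.8 units.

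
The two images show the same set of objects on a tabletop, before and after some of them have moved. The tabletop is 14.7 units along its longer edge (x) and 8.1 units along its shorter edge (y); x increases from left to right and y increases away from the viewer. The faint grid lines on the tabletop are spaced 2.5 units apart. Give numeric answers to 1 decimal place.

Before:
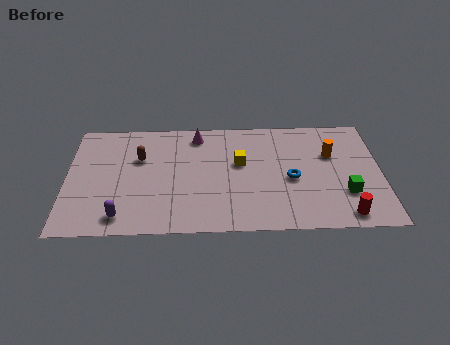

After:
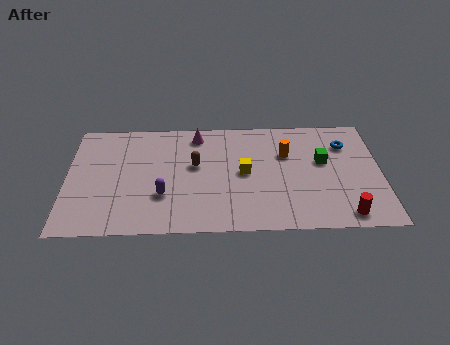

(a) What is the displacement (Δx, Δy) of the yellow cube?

(0.2, -0.7)

The yellow cube was at about (8.1, 4.8) and moved to about (8.3, 4.1).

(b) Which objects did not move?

the red cylinder and the magenta cone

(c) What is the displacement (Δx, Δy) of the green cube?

(-1.0, 2.3)

The green cube was at about (13.0, 2.5) and moved to about (12.0, 4.8).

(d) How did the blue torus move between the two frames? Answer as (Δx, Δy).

(2.6, 2.4)

The blue torus was at about (10.5, 3.6) and moved to about (13.1, 6.0).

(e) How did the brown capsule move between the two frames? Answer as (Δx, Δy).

(2.6, -0.6)

From the two frames, the brown capsule sits at roughly (3.4, 5.3) before and (6.0, 4.7) after.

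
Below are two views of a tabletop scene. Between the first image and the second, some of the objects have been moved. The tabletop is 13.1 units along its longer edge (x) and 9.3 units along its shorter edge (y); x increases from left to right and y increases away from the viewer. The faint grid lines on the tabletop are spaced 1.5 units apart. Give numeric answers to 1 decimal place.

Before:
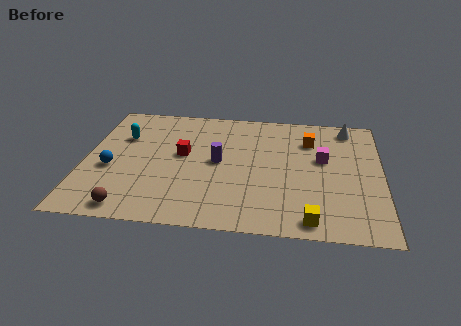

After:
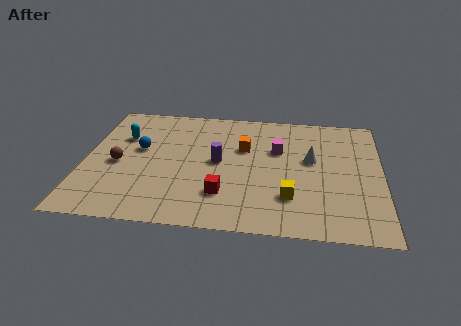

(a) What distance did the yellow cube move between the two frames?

1.7

The yellow cube was near (10.0, 1.0) before and (9.1, 2.5) after, so it travelled √(0.9² + 1.5²) ≈ 1.7 units.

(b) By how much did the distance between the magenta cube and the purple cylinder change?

-1.8

The distance was about 4.7 in the first image and 2.9 in the second, so they moved 1.8 units closer together.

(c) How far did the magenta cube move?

2.1

From (10.5, 5.5) to (8.5, 6.0), the magenta cube covered √(2.0² + 0.5²) ≈ 2.1 units.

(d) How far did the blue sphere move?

2.0

The blue sphere was near (1.2, 3.8) before and (2.4, 5.4) after, so it travelled √(1.2² + 1.6²) ≈ 2.0 units.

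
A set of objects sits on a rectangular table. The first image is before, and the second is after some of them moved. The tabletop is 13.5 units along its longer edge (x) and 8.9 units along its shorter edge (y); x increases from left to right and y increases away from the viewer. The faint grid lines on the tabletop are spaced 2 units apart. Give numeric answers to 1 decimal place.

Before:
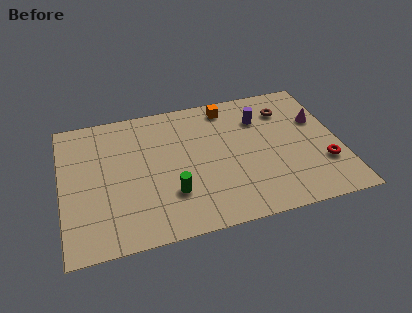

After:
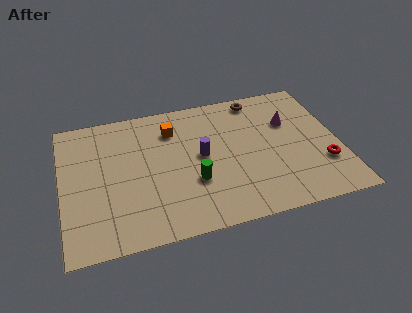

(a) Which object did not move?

the red torus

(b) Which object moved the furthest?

the purple cylinder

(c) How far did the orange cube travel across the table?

2.9

The orange cube was near (8.3, 7.7) before and (5.5, 6.8) after, so it travelled √(2.8² + 0.9²) ≈ 2.9 units.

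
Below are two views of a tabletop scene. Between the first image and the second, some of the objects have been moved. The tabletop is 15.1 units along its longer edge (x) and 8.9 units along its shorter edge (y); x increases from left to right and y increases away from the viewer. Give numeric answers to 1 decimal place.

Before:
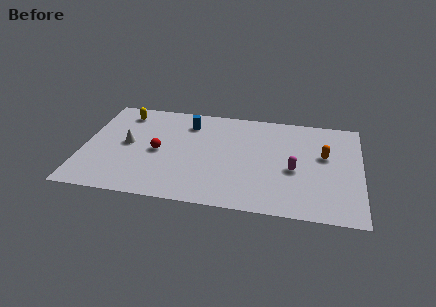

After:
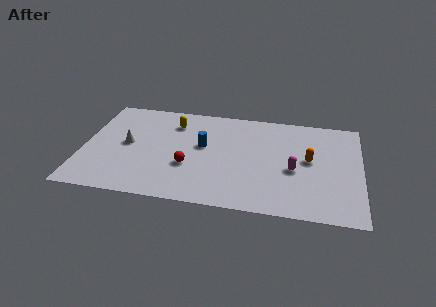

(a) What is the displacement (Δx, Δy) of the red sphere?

(1.7, -1.0)

The red sphere started near (4.1, 4.2) and ended near (5.8, 3.2).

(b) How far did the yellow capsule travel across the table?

2.8

The yellow capsule was near (2.0, 7.4) before and (4.8, 6.9) after, so it travelled √(2.8² + 0.5²) ≈ 2.8 units.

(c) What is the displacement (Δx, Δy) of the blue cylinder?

(0.9, -1.9)

From the two frames, the blue cylinder sits at roughly (5.6, 7.0) before and (6.5, 5.1) after.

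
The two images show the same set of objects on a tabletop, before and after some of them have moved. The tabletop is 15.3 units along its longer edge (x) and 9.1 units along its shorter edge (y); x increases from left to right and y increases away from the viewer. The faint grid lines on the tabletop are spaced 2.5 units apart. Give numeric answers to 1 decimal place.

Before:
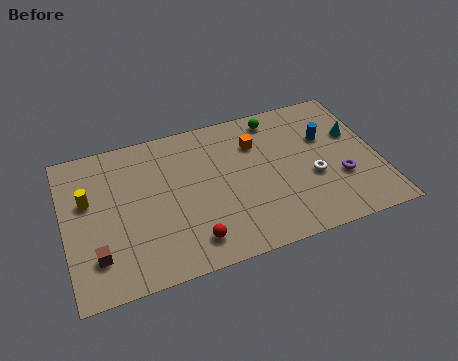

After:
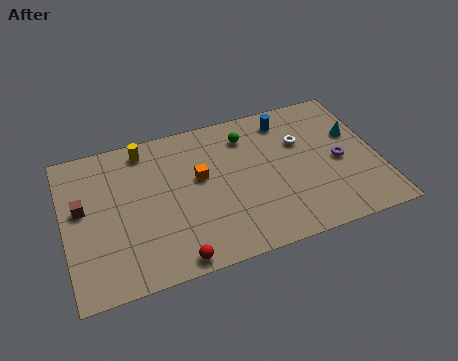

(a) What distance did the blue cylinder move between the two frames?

2.5

The blue cylinder moved from about (12.9, 5.9) to (11.1, 7.6), a distance of √(1.8² + 1.7²) ≈ 2.5.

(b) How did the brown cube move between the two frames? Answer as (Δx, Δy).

(-0.5, 3.0)

The brown cube was at about (1.4, 2.2) and moved to about (0.9, 5.2).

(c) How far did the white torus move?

2.4

The white torus moved from about (12.0, 3.6) to (11.7, 6.0), a distance of √(0.3² + 2.4²) ≈ 2.4.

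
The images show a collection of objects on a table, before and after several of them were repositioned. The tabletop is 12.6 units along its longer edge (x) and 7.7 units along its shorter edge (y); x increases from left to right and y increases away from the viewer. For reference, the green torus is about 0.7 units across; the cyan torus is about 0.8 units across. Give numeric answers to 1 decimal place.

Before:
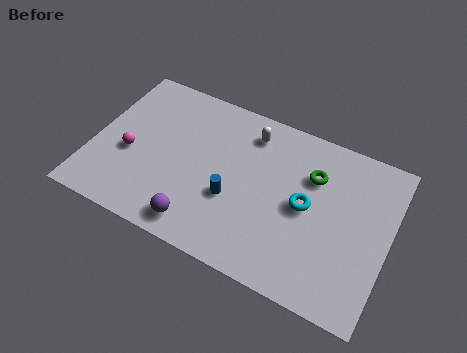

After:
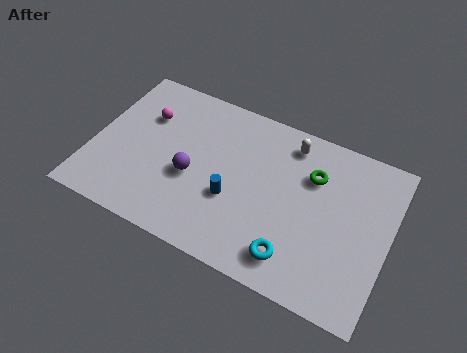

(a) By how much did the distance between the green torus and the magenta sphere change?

-0.7

Before: roughly 7.9 units apart; after: 7.2. That's 0.7 units closer together.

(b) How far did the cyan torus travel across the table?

2.5

The cyan torus was near (9.1, 3.9) before and (8.9, 1.4) after, so it travelled √(0.2² + 2.5²) ≈ 2.5 units.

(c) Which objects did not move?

the blue cylinder and the green torus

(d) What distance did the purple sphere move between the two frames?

2.2

The purple sphere was near (4.9, 1.1) before and (4.3, 3.2) after, so it travelled √(0.6² + 2.1²) ≈ 2.2 units.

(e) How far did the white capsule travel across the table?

1.7

The white capsule was near (6.4, 6.3) before and (8.1, 6.5) after, so it travelled √(1.7² + 0.2²) ≈ 1.7 units.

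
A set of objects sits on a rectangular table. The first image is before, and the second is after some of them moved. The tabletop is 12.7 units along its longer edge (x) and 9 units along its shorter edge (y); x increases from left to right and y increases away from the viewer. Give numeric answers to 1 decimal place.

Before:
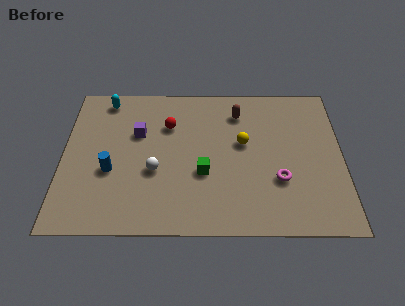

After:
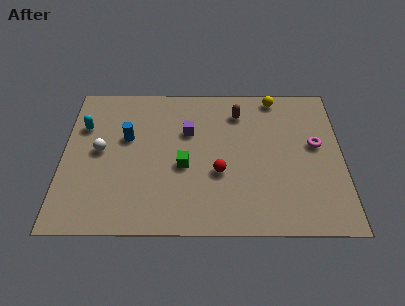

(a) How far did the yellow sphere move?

3.3

The yellow sphere moved from about (8.2, 5.2) to (9.7, 8.1), a distance of √(1.5² + 2.9²) ≈ 3.3.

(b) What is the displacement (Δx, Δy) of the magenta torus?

(1.7, 2.1)

The magenta torus was at about (9.8, 3.0) and moved to about (11.5, 5.1).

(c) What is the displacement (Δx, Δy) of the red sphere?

(2.3, -2.9)

From the two frames, the red sphere sits at roughly (4.8, 6.3) before and (7.1, 3.4) after.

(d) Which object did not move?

the brown capsule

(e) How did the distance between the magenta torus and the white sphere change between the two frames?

+4.2

The distance was about 5.6 in the first image and 9.8 in the second, so they moved 4.2 units further apart.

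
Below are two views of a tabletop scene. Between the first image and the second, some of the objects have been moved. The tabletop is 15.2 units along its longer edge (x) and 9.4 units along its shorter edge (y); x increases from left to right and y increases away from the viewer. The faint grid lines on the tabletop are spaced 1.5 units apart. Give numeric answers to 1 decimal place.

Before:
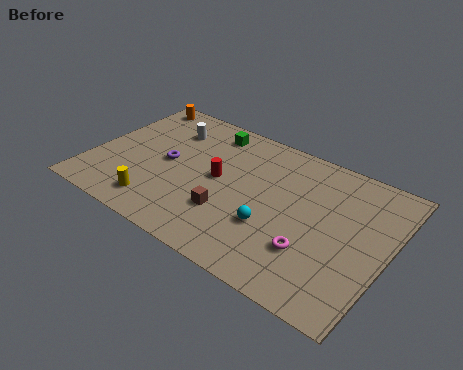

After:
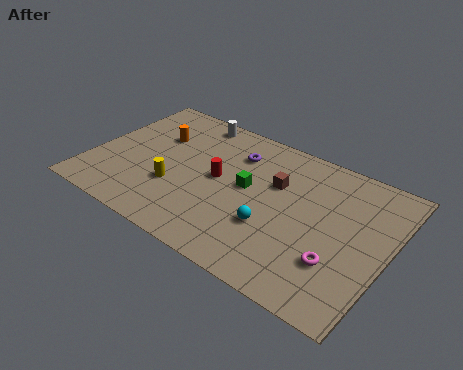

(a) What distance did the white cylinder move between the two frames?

1.6

The white cylinder was near (3.4, 7.1) before and (4.4, 8.4) after, so it travelled √(1.0² + 1.3²) ≈ 1.6 units.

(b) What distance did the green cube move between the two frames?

3.9

The green cube moved from about (5.4, 8.0) to (8.0, 5.1), a distance of √(2.6² + 2.9²) ≈ 3.9.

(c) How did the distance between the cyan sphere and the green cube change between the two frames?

-3.9

The distance was about 6.4 in the first image and 2.5 in the second, so they moved 3.9 units closer together.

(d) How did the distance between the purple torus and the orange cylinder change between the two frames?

-0.3

They were about 4.5 units apart before and 4.2 after — 0.3 units closer together.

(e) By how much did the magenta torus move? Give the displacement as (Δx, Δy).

(1.3, 0.0)

The magenta torus started near (11.7, 2.8) and ended near (13.0, 2.8).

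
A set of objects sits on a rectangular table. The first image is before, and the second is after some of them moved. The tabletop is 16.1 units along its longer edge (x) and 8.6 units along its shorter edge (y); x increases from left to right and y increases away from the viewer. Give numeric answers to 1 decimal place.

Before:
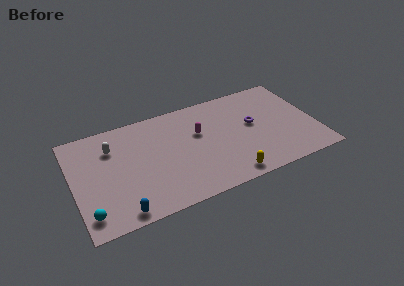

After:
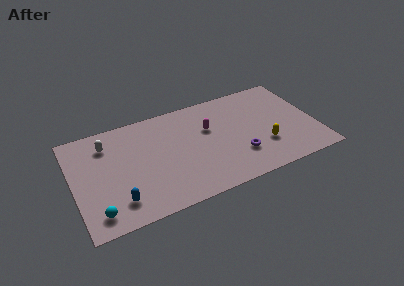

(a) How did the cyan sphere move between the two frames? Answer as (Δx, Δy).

(0.5, -0.1)

The cyan sphere was at about (0.8, 1.5) and moved to about (1.3, 1.4).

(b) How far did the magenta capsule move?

0.7

From (8.4, 5.4) to (9.1, 5.5), the magenta capsule covered √(0.7² + 0.1²) ≈ 0.7 units.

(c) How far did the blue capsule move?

0.9

From (2.8, 0.9) to (2.7, 1.8), the blue capsule covered √(0.1² + 0.9²) ≈ 0.9 units.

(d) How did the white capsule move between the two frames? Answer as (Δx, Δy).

(-0.3, 0.4)

The white capsule started near (2.7, 6.3) and ended near (2.4, 6.7).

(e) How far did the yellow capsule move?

3.1

From (9.9, 1.0) to (12.5, 2.7), the yellow capsule covered √(2.6² + 1.7²) ≈ 3.1 units.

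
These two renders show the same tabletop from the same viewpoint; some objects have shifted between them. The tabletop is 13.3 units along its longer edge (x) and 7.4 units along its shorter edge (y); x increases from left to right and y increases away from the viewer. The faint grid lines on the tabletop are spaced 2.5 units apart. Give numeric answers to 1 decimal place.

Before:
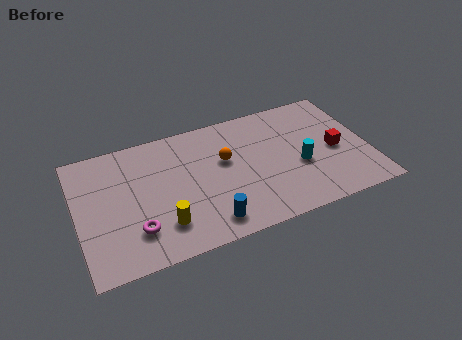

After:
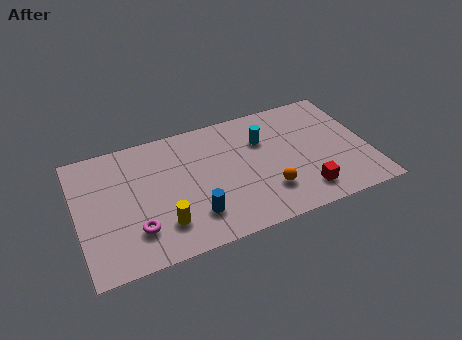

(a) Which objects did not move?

the magenta torus and the yellow cylinder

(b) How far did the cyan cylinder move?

2.6

The cyan cylinder was near (10.1, 3.0) before and (8.6, 5.1) after, so it travelled √(1.5² + 2.1²) ≈ 2.6 units.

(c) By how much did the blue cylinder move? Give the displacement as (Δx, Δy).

(-0.6, 0.6)

From the two frames, the blue cylinder sits at roughly (5.7, 1.2) before and (5.1, 1.8) after.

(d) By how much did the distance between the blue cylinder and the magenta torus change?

-0.7

The distance was about 3.3 in the first image and 2.6 in the second, so they moved 0.7 units closer together.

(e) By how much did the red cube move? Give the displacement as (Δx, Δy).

(-1.7, -2.0)

The red cube was at about (11.8, 3.4) and moved to about (10.1, 1.4).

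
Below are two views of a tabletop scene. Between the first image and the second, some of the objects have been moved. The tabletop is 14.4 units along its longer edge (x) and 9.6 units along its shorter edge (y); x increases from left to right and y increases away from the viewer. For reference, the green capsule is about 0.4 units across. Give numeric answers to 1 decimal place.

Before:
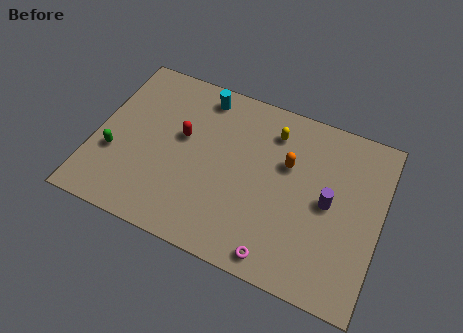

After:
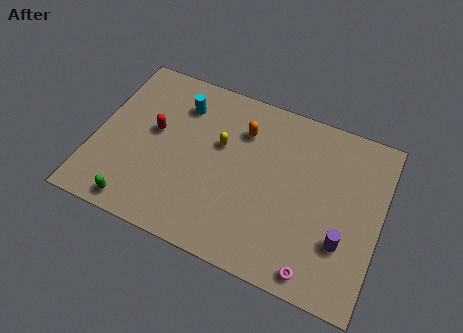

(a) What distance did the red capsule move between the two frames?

1.4

The red capsule was near (4.3, 5.6) before and (2.9, 5.4) after, so it travelled √(1.4² + 0.2²) ≈ 1.4 units.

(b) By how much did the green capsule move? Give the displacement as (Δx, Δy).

(1.5, -2.4)

The green capsule was at about (1.1, 3.4) and moved to about (2.6, 1.0).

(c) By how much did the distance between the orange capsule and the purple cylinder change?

+4.3

The distance was about 2.6 in the first image and 6.9 in the second, so they moved 4.3 units further apart.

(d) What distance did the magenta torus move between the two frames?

1.9

The magenta torus moved from about (9.7, 1.0) to (11.6, 1.0), a distance of √(1.9² + 0.0²) ≈ 1.9.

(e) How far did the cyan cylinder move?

1.3

From (5.0, 8.3) to (4.0, 7.4), the cyan cylinder covered √(1.0² + 0.9²) ≈ 1.3 units.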